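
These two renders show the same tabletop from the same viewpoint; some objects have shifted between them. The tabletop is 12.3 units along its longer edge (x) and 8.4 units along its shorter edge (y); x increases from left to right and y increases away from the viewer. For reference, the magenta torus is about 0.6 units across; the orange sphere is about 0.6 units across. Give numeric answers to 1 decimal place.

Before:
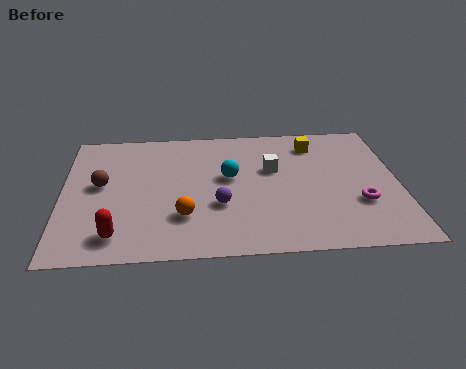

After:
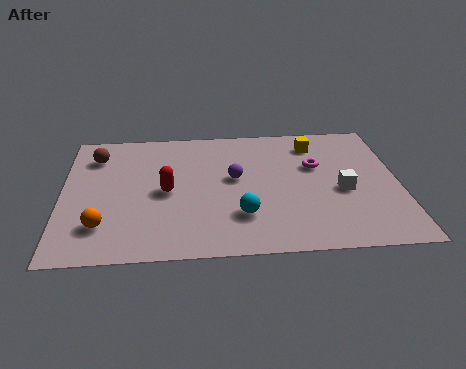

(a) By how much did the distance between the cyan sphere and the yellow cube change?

+1.5

Before: roughly 3.8 units apart; after: 5.3. That's 1.5 units further apart.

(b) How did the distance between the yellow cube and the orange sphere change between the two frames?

+2.6

They were about 6.6 units apart before and 9.2 after — 2.6 units further apart.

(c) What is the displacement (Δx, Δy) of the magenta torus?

(-1.5, 2.5)

From the two frames, the magenta torus sits at roughly (10.8, 2.8) before and (9.3, 5.3) after.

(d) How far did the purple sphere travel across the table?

1.8

The purple sphere was near (5.7, 3.0) before and (6.3, 4.7) after, so it travelled √(0.6² + 1.7²) ≈ 1.8 units.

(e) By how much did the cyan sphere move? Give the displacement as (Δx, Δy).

(0.4, -2.5)

From the two frames, the cyan sphere sits at roughly (6.1, 4.8) before and (6.5, 2.3) after.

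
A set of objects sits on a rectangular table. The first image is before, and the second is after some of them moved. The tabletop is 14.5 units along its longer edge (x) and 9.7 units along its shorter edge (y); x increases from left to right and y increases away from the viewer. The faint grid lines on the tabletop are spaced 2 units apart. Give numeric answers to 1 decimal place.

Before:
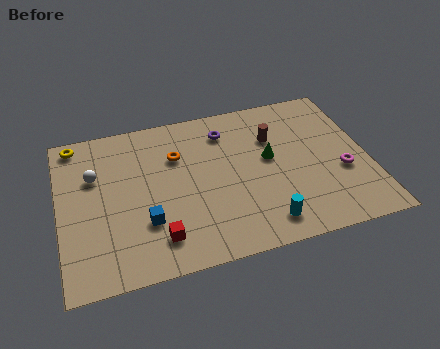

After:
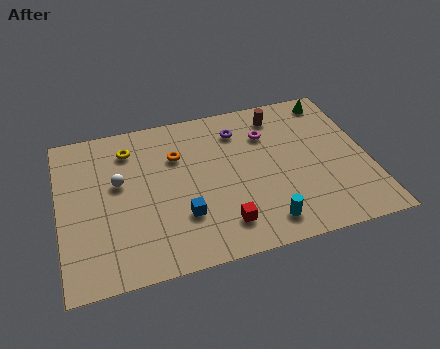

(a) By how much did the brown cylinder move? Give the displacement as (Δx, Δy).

(0.4, 1.4)

The brown cylinder started near (10.2, 6.7) and ended near (10.6, 8.1).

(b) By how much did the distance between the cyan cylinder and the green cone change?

+4.1

They were about 3.9 units apart before and 8.0 after — 4.1 units further apart.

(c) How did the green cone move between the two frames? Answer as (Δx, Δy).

(3.3, 3.1)

From the two frames, the green cone sits at roughly (9.9, 5.4) before and (13.2, 8.5) after.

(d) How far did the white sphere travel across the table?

1.3

The white sphere was near (1.7, 6.4) before and (2.8, 5.7) after, so it travelled √(1.1² + 0.7²) ≈ 1.3 units.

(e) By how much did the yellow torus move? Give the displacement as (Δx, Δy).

(2.5, -1.0)

The yellow torus started near (0.9, 8.7) and ended near (3.4, 7.7).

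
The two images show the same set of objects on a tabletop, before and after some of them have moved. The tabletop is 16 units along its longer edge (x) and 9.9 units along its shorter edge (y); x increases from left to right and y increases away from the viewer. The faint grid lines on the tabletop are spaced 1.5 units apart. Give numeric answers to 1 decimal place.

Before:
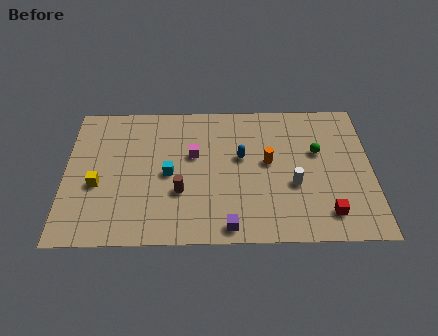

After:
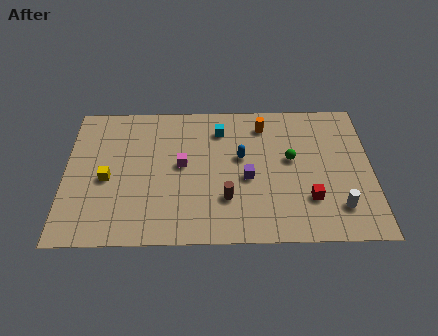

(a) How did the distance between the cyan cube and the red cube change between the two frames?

-1.9

They were about 8.7 units apart before and 6.8 after — 1.9 units closer together.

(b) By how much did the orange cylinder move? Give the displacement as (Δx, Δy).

(-0.2, 2.7)

From the two frames, the orange cylinder sits at roughly (10.6, 5.4) before and (10.4, 8.1) after.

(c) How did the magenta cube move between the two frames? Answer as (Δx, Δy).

(-0.6, -0.7)

The magenta cube started near (6.7, 6.0) and ended near (6.1, 5.3).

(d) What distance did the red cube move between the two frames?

1.3

The red cube was near (13.6, 1.8) before and (12.7, 2.8) after, so it travelled √(0.9² + 1.0²) ≈ 1.3 units.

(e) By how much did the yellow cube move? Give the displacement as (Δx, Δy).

(0.5, 0.4)

The yellow cube was at about (1.7, 4.0) and moved to about (2.2, 4.4).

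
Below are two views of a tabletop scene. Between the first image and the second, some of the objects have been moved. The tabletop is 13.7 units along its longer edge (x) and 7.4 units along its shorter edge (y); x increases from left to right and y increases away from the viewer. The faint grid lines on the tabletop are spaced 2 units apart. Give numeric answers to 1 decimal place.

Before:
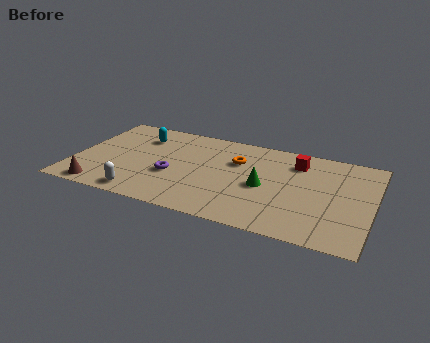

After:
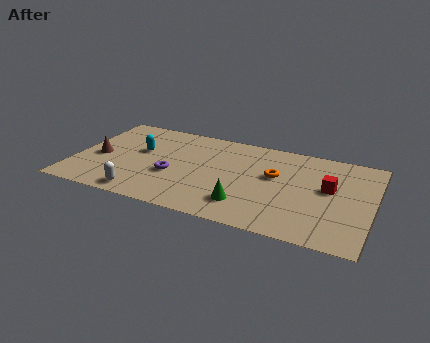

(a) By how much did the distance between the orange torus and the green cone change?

+0.8

The distance was about 2.1 in the first image and 2.9 in the second, so they moved 0.8 units further apart.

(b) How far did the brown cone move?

2.5

From (1.5, 0.8) to (1.1, 3.3), the brown cone covered √(0.4² + 2.5²) ≈ 2.5 units.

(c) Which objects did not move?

the purple torus and the white capsule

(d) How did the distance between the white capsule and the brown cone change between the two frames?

+1.4

Before: roughly 1.9 units apart; after: 3.3. That's 1.4 units further apart.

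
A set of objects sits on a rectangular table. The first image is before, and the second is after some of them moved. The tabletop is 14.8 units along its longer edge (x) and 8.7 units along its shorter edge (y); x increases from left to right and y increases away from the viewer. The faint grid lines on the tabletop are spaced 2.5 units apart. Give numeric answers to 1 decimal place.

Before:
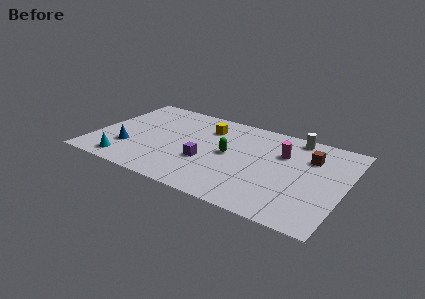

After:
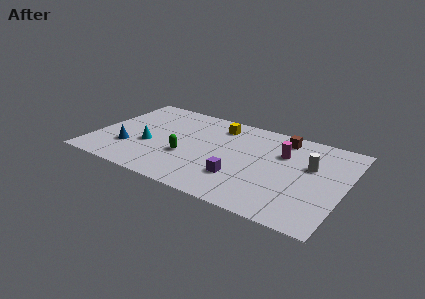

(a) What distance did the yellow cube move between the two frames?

0.8

From (6.4, 6.6) to (7.0, 7.1), the yellow cube covered √(0.6² + 0.5²) ≈ 0.8 units.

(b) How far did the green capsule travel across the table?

2.7

From (8.0, 4.5) to (5.6, 3.2), the green capsule covered √(2.4² + 1.3²) ≈ 2.7 units.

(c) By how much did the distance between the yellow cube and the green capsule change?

+1.5

The distance was about 2.6 in the first image and 4.1 in the second, so they moved 1.5 units further apart.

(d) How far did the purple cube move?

2.2

The purple cube was near (6.8, 3.2) before and (8.9, 2.5) after, so it travelled √(2.1² + 0.7²) ≈ 2.2 units.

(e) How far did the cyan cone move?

2.4

From (2.3, 1.2) to (3.3, 3.4), the cyan cone covered √(1.0² + 2.2²) ≈ 2.4 units.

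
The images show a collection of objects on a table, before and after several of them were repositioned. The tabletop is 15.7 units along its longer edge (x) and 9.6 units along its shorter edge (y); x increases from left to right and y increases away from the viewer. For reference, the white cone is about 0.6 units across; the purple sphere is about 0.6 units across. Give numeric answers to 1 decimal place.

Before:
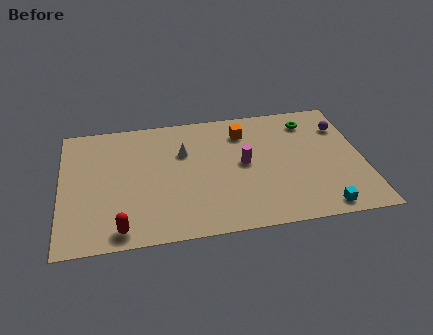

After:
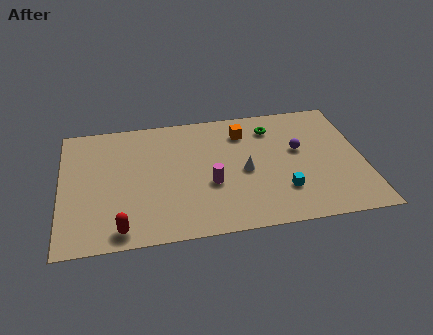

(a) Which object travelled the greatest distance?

the white cone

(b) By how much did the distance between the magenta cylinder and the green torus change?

+0.6

They were about 4.6 units apart before and 5.2 after — 0.6 units further apart.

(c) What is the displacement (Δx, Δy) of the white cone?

(3.1, -2.0)

The white cone started near (6.4, 6.4) and ended near (9.5, 4.4).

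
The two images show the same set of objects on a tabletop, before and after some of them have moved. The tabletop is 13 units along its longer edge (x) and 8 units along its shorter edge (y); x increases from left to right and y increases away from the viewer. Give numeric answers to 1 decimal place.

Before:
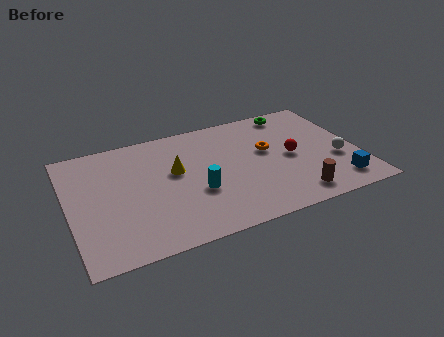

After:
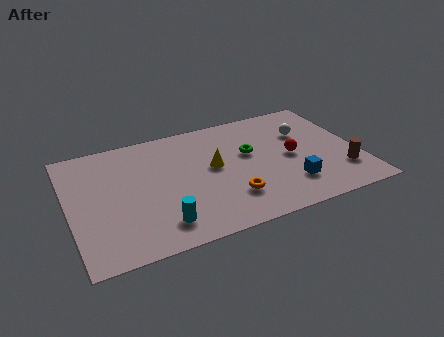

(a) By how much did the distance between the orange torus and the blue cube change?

-1.6

Before: roughly 4.3 units apart; after: 2.7. That's 1.6 units closer together.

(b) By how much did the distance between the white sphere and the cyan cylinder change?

+1.6

The distance was about 6.4 in the first image and 8.0 in the second, so they moved 1.6 units further apart.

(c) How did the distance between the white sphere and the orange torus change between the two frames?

+1.6

They were about 3.4 units apart before and 5.0 after — 1.6 units further apart.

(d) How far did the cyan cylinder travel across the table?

2.3

The cyan cylinder was near (5.6, 3.0) before and (3.8, 1.5) after, so it travelled √(1.8² + 1.5²) ≈ 2.3 units.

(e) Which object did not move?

the red sphere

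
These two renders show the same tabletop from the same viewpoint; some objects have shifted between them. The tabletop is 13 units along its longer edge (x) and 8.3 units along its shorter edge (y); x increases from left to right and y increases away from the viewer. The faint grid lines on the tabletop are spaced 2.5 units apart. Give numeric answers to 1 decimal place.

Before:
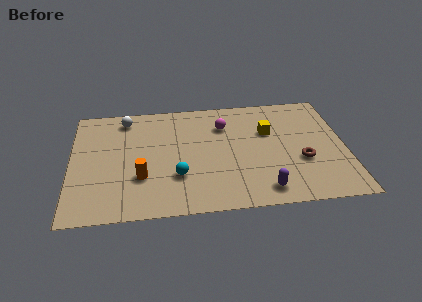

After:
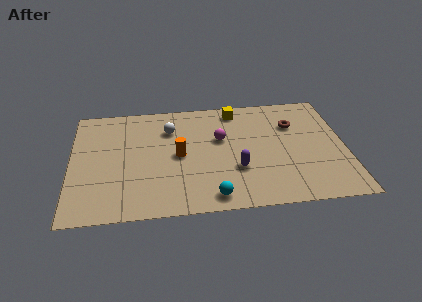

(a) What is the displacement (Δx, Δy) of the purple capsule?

(-1.2, 1.6)

The purple capsule started near (9.0, 1.2) and ended near (7.8, 2.8).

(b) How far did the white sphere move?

2.3

The white sphere was near (2.6, 7.1) before and (4.7, 6.1) after, so it travelled √(2.1² + 1.0²) ≈ 2.3 units.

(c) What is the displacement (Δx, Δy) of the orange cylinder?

(1.8, 1.4)

From the two frames, the orange cylinder sits at roughly (3.3, 2.7) before and (5.1, 4.1) after.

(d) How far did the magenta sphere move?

1.0

The magenta sphere was near (7.3, 6.1) before and (7.1, 5.1) after, so it travelled √(0.2² + 1.0²) ≈ 1.0 units.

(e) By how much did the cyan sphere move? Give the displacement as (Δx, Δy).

(1.6, -1.6)

From the two frames, the cyan sphere sits at roughly (5.0, 2.6) before and (6.6, 1.0) after.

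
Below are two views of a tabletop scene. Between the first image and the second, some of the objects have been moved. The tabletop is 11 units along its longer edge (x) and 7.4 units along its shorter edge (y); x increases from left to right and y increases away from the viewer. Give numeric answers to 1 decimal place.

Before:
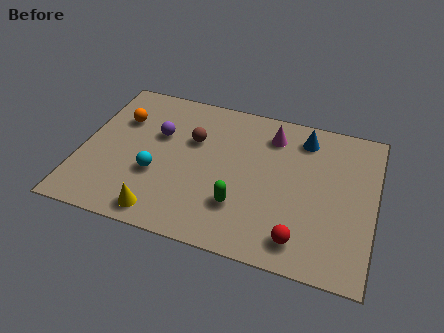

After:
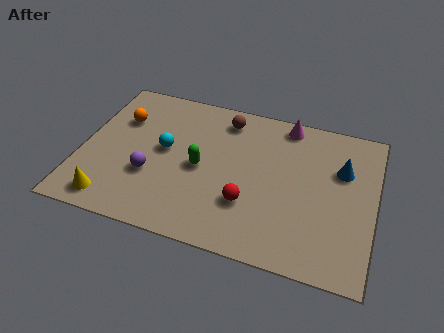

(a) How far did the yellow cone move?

1.9

The yellow cone moved from about (3.3, 0.9) to (1.4, 1.0), a distance of √(1.9² + 0.1²) ≈ 1.9.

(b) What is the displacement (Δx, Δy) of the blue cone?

(1.5, -1.2)

The blue cone was at about (8.2, 6.1) and moved to about (9.7, 4.9).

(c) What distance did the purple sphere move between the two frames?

2.1

From (2.8, 4.7) to (2.7, 2.6), the purple sphere covered √(0.1² + 2.1²) ≈ 2.1 units.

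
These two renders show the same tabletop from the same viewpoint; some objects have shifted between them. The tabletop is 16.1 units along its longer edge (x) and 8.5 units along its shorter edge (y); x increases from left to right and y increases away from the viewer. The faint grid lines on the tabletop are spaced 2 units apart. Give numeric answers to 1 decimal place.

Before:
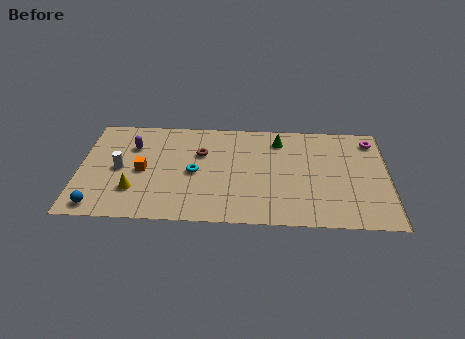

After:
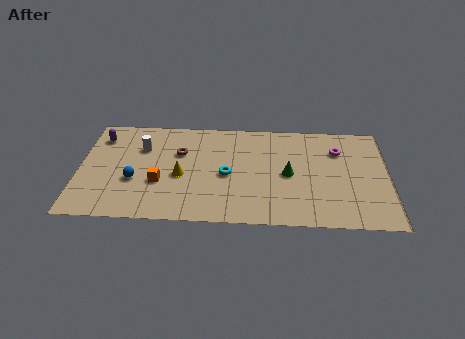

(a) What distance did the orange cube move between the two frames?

1.3

From (3.3, 4.0) to (4.2, 3.1), the orange cube covered √(0.9² + 0.9²) ≈ 1.3 units.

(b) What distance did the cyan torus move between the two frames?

1.7

From (6.0, 4.0) to (7.7, 3.9), the cyan torus covered √(1.7² + 0.1²) ≈ 1.7 units.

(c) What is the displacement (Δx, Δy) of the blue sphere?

(1.8, 2.2)

The blue sphere started near (1.1, 1.0) and ended near (2.9, 3.2).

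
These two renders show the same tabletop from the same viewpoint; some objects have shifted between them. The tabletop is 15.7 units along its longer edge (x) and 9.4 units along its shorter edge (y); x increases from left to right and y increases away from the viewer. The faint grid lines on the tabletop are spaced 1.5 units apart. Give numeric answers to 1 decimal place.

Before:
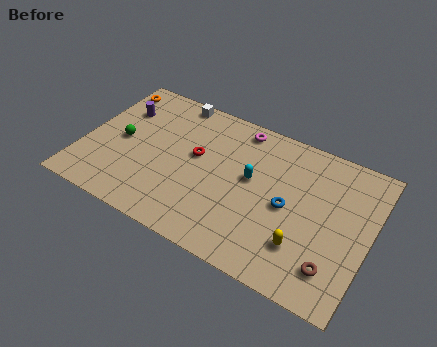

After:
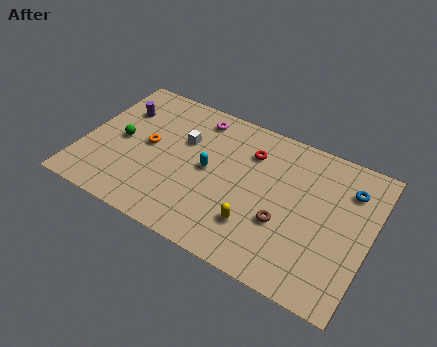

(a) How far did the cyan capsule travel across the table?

2.4

The cyan capsule was near (9.2, 5.3) before and (6.9, 4.8) after, so it travelled √(2.3² + 0.5²) ≈ 2.4 units.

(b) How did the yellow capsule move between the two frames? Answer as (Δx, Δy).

(-2.6, 0.0)

From the two frames, the yellow capsule sits at roughly (12.4, 2.5) before and (9.8, 2.5) after.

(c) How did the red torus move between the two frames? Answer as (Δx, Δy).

(2.8, 1.6)

The red torus was at about (6.1, 5.4) and moved to about (8.9, 7.0).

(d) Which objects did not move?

the green sphere and the purple cylinder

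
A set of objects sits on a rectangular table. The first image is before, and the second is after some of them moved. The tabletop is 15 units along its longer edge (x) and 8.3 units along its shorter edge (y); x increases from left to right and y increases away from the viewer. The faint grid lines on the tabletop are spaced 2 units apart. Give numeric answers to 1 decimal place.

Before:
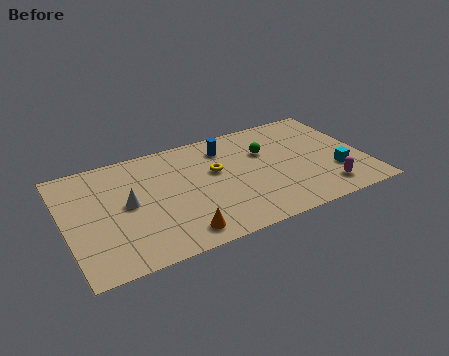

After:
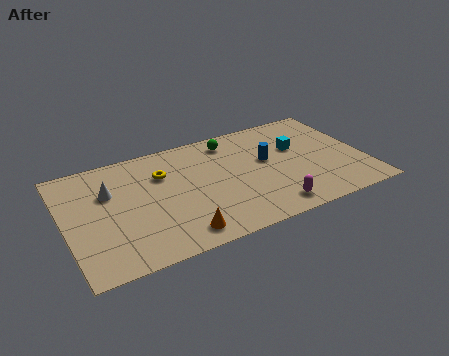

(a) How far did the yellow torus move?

2.7

The yellow torus was near (7.6, 5.0) before and (5.0, 5.8) after, so it travelled √(2.6² + 0.8²) ≈ 2.7 units.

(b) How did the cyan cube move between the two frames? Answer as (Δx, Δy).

(-1.6, 2.6)

The cyan cube started near (13.4, 2.6) and ended near (11.8, 5.2).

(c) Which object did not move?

the orange cone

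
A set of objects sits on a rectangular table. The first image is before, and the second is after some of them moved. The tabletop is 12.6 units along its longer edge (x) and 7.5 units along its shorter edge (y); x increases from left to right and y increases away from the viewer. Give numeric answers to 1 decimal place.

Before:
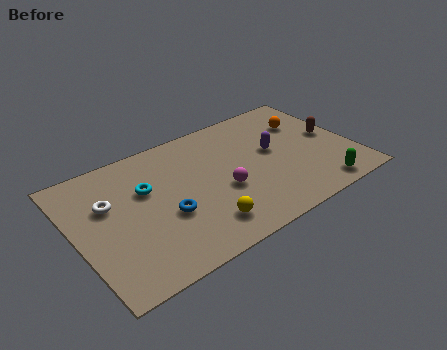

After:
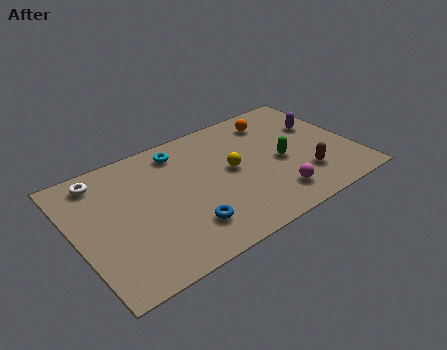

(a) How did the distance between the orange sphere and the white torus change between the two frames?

-1.3

The distance was about 9.3 in the first image and 8.0 in the second, so they moved 1.3 units closer together.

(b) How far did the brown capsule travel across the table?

2.5

The brown capsule moved from about (11.8, 3.9) to (10.1, 2.0), a distance of √(1.7² + 1.9²) ≈ 2.5.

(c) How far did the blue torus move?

1.3

The blue torus was near (3.9, 2.9) before and (4.6, 1.8) after, so it travelled √(0.7² + 1.1²) ≈ 1.3 units.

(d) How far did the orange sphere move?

1.6

The orange sphere was near (10.9, 5.3) before and (9.5, 6.1) after, so it travelled √(1.4² + 0.8²) ≈ 1.6 units.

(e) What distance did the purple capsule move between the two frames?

2.4

The purple capsule moved from about (9.1, 4.2) to (11.4, 4.8), a distance of √(2.3² + 0.6²) ≈ 2.4.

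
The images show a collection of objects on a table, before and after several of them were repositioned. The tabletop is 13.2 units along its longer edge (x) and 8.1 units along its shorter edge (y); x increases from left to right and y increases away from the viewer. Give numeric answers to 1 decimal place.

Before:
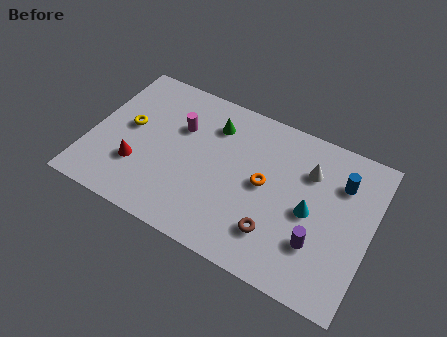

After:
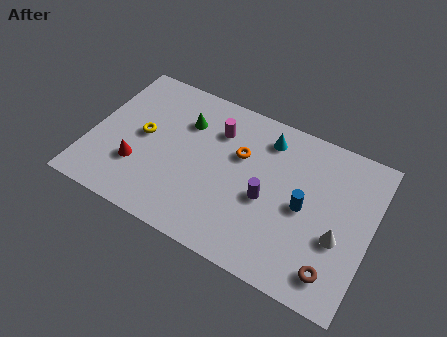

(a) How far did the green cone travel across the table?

1.4

From (5.5, 6.2) to (4.2, 5.8), the green cone covered √(1.3² + 0.4²) ≈ 1.4 units.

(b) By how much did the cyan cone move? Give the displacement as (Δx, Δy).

(-2.4, 2.8)

The cyan cone was at about (10.4, 3.8) and moved to about (8.0, 6.6).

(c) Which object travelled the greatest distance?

the cyan cone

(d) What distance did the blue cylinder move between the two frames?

2.5

The blue cylinder moved from about (11.6, 5.9) to (10.1, 3.9), a distance of √(1.5² + 2.0²) ≈ 2.5.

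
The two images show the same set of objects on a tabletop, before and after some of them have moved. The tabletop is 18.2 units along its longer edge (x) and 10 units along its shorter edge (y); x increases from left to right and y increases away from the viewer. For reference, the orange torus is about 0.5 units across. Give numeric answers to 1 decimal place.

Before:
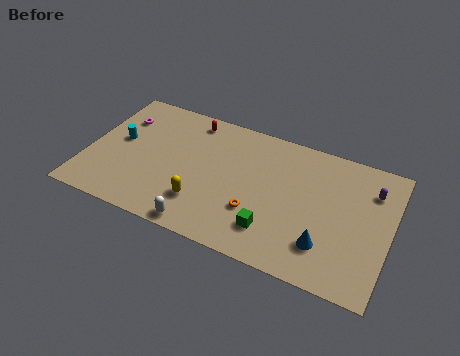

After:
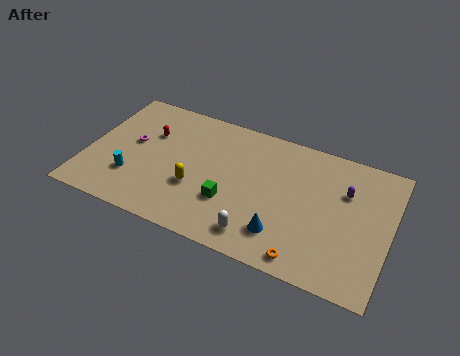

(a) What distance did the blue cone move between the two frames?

2.5

From (14.6, 2.5) to (12.1, 2.3), the blue cone covered √(2.5² + 0.2²) ≈ 2.5 units.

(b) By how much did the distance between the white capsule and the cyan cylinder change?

+0.7

They were about 7.2 units apart before and 7.9 after — 0.7 units further apart.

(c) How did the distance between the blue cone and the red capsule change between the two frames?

-1.1

They were about 10.8 units apart before and 9.7 after — 1.1 units closer together.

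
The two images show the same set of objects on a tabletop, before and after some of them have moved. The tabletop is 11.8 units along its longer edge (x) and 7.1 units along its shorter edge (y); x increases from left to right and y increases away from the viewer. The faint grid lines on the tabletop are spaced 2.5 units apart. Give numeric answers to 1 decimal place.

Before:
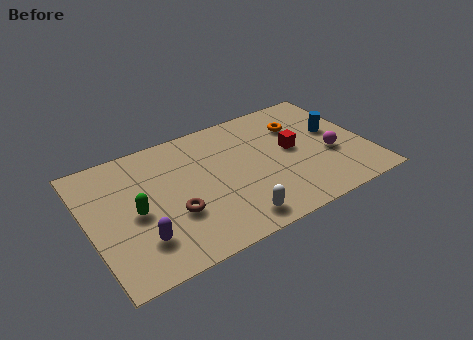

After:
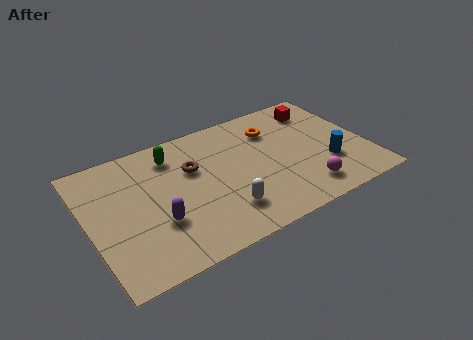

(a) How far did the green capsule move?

3.1

The green capsule moved from about (1.9, 3.3) to (3.8, 5.7), a distance of √(1.9² + 2.4²) ≈ 3.1.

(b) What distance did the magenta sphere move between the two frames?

2.1

From (10.2, 2.8) to (8.8, 1.3), the magenta sphere covered √(1.4² + 1.5²) ≈ 2.1 units.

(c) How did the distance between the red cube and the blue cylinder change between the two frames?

+1.5

The distance was about 1.9 in the first image and 3.4 in the second, so they moved 1.5 units further apart.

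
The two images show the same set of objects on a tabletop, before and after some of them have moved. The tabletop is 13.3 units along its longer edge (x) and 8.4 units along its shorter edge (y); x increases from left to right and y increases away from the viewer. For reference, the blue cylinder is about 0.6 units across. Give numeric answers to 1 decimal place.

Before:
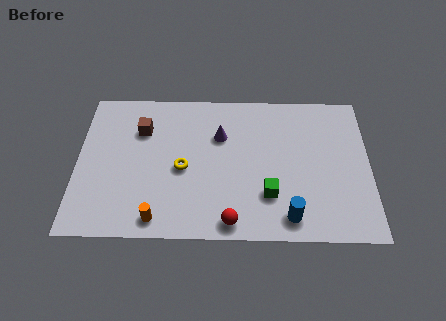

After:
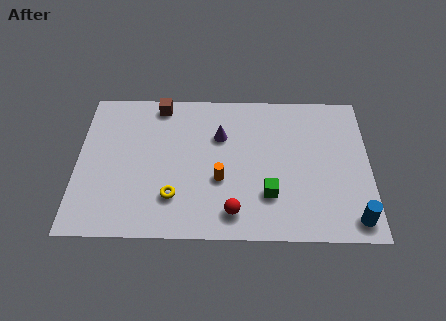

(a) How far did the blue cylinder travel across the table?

2.9

The blue cylinder moved from about (9.6, 1.2) to (12.5, 1.1), a distance of √(2.9² + 0.1²) ≈ 2.9.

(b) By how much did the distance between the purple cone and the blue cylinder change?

+2.1

Before: roughly 5.5 units apart; after: 7.6. That's 2.1 units further apart.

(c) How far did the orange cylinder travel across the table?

3.6

The orange cylinder was near (3.7, 1.0) before and (6.5, 3.2) after, so it travelled √(2.8² + 2.2²) ≈ 3.6 units.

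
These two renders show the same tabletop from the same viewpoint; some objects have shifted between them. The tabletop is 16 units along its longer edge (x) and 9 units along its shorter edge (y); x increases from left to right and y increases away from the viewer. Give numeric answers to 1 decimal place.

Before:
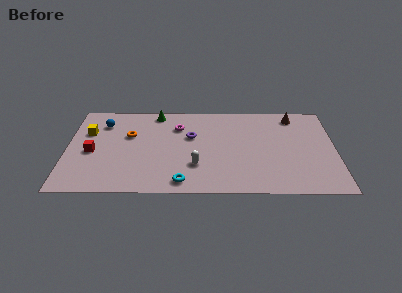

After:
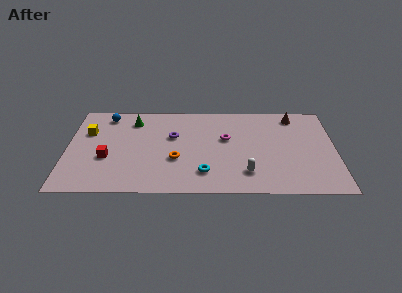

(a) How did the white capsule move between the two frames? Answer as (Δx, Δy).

(3.0, -0.7)

From the two frames, the white capsule sits at roughly (7.7, 2.7) before and (10.7, 2.0) after.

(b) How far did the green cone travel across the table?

1.6

The green cone moved from about (5.3, 8.0) to (3.9, 7.2), a distance of √(1.4² + 0.8²) ≈ 1.6.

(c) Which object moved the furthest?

the orange torus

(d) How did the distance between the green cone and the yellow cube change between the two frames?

-1.6

The distance was about 4.6 in the first image and 3.0 in the second, so they moved 1.6 units closer together.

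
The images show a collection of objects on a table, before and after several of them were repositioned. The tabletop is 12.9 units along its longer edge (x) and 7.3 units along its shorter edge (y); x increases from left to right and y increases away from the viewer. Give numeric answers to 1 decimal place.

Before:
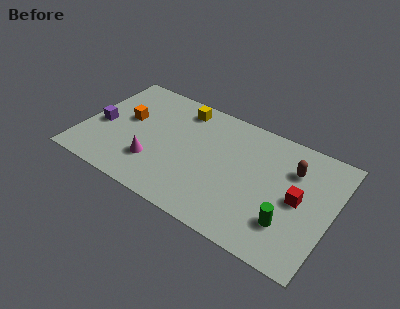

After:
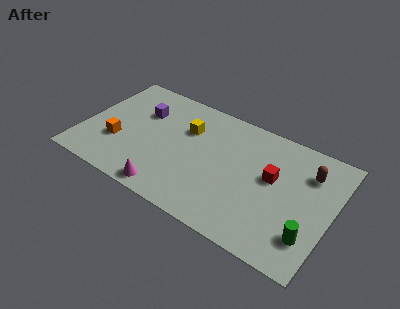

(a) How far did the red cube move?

1.5

The red cube was near (11.2, 3.6) before and (9.8, 4.2) after, so it travelled √(1.4² + 0.6²) ≈ 1.5 units.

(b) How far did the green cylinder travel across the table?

1.1

The green cylinder moved from about (10.9, 2.0) to (12.0, 1.8), a distance of √(1.1² + 0.2²) ≈ 1.1.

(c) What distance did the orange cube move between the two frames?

1.7

From (2.1, 4.2) to (1.9, 2.5), the orange cube covered √(0.2² + 1.7²) ≈ 1.7 units.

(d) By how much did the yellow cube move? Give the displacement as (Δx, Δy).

(0.5, -1.2)

From the two frames, the yellow cube sits at roughly (4.7, 6.2) before and (5.2, 5.0) after.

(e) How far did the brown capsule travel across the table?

0.8

From (10.7, 5.2) to (11.5, 5.4), the brown capsule covered √(0.8² + 0.2²) ≈ 0.8 units.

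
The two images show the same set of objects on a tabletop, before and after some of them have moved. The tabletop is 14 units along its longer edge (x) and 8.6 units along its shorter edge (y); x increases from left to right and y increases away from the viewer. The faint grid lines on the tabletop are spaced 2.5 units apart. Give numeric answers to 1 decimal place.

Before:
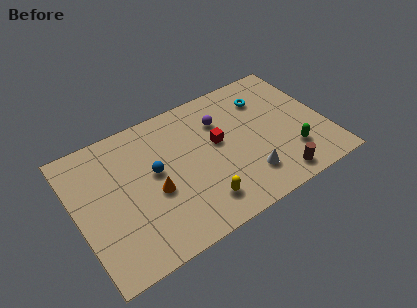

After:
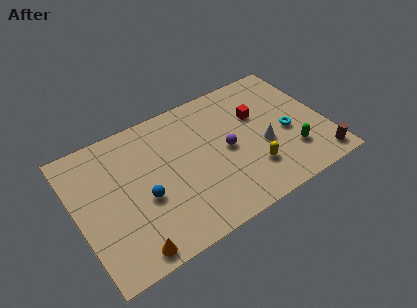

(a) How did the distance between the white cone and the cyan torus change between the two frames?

-3.4

The distance was about 4.8 in the first image and 1.4 in the second, so they moved 3.4 units closer together.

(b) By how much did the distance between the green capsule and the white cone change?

-0.8

They were about 2.6 units apart before and 1.8 after — 0.8 units closer together.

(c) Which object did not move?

the green capsule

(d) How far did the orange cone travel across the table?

3.2

The orange cone was near (4.2, 3.6) before and (2.4, 0.9) after, so it travelled √(1.8² + 2.7²) ≈ 3.2 units.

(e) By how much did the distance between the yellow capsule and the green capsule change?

-3.0

The distance was about 5.3 in the first image and 2.3 in the second, so they moved 3.0 units closer together.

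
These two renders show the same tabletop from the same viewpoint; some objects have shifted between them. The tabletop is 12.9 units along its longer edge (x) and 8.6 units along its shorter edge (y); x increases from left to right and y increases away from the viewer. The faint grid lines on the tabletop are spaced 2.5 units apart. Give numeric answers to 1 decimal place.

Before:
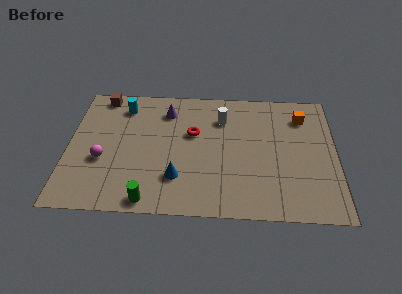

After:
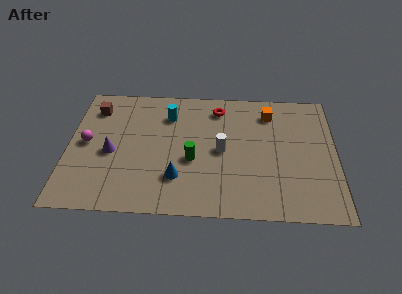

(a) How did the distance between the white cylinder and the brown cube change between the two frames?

+0.7

Before: roughly 6.0 units apart; after: 6.7. That's 0.7 units further apart.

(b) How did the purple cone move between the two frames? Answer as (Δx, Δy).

(-2.6, -3.0)

From the two frames, the purple cone sits at roughly (4.7, 6.8) before and (2.1, 3.8) after.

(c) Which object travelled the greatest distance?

the purple cone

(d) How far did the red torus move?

2.2

The red torus moved from about (6.0, 5.3) to (7.2, 7.1), a distance of √(1.2² + 1.8²) ≈ 2.2.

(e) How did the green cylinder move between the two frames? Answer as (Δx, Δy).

(2.0, 2.7)

The green cylinder was at about (4.0, 0.8) and moved to about (6.0, 3.5).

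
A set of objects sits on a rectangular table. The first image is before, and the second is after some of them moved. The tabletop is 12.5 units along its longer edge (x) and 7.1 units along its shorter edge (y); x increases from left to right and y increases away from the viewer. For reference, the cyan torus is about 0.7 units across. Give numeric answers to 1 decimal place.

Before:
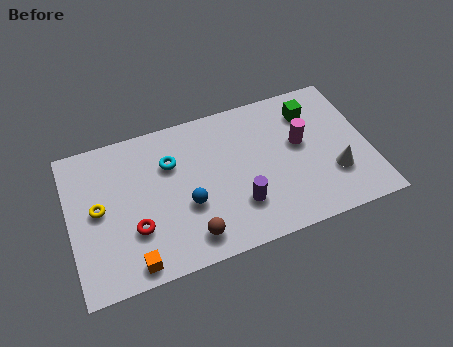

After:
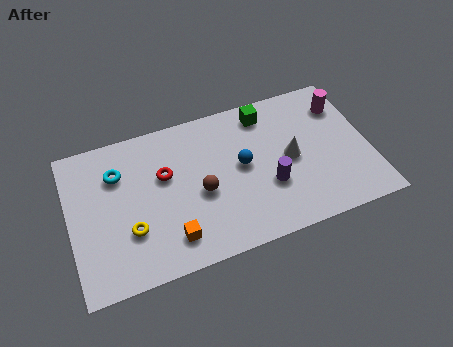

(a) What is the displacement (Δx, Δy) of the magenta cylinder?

(1.9, 1.3)

The magenta cylinder was at about (9.7, 4.1) and moved to about (11.6, 5.4).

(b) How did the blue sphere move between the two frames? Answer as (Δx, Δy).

(2.4, 1.1)

From the two frames, the blue sphere sits at roughly (4.8, 2.7) before and (7.2, 3.8) after.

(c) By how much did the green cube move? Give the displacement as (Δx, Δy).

(-1.9, 0.5)

The green cube started near (10.3, 5.5) and ended near (8.4, 6.0).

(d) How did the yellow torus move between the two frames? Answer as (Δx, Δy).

(1.2, -1.4)

The yellow torus started near (1.2, 3.7) and ended near (2.4, 2.3).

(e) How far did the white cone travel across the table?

2.1

The white cone was near (10.9, 2.2) before and (9.2, 3.5) after, so it travelled √(1.7² + 1.3²) ≈ 2.1 units.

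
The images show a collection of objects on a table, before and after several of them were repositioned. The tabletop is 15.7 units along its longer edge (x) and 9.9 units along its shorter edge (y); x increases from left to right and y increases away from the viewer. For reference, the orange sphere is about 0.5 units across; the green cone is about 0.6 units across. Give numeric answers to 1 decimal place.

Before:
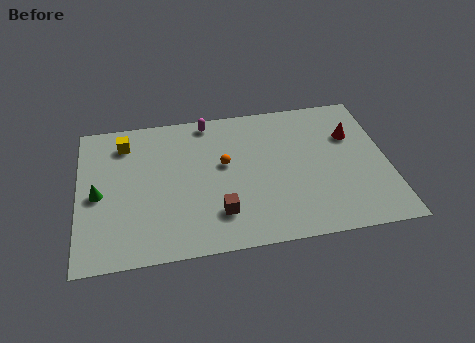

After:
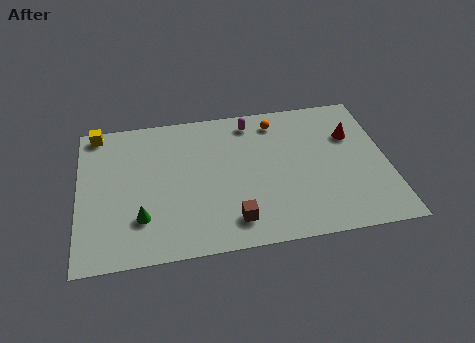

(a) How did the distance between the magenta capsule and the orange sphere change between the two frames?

-2.0

Before: roughly 3.3 units apart; after: 1.3. That's 2.0 units closer together.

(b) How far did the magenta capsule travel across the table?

2.2

From (6.7, 8.9) to (8.9, 8.5), the magenta capsule covered √(2.2² + 0.4²) ≈ 2.2 units.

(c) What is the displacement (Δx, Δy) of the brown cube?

(0.7, -0.6)

The brown cube started near (7.0, 2.4) and ended near (7.7, 1.8).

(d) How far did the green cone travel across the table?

2.8

The green cone moved from about (1.0, 4.6) to (3.1, 2.7), a distance of √(2.1² + 1.9²) ≈ 2.8.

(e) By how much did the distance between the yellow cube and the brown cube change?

+2.6

The distance was about 7.2 in the first image and 9.8 in the second, so they moved 2.6 units further apart.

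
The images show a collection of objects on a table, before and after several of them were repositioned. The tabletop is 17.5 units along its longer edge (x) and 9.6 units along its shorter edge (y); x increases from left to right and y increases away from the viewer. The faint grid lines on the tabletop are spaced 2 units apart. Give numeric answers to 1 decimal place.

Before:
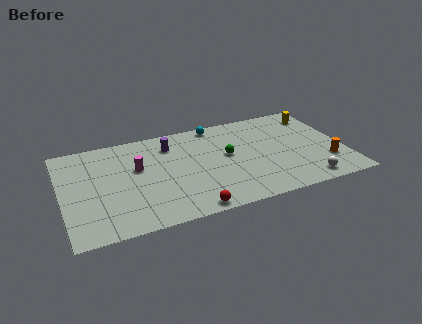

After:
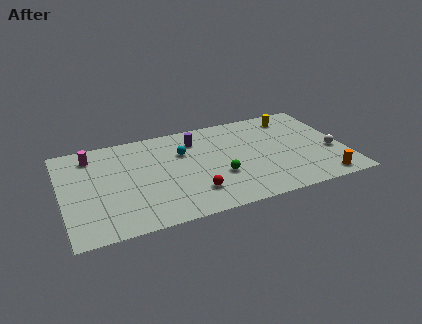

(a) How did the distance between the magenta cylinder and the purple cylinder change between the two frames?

+3.7

Before: roughly 2.8 units apart; after: 6.5. That's 3.7 units further apart.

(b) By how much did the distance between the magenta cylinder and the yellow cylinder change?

+0.9

They were about 11.8 units apart before and 12.7 after — 0.9 units further apart.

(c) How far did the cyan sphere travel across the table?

3.2

The cyan sphere was near (9.9, 8.7) before and (7.6, 6.5) after, so it travelled √(2.3² + 2.2²) ≈ 3.2 units.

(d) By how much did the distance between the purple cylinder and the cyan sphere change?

-1.9

They were about 3.2 units apart before and 1.3 after — 1.9 units closer together.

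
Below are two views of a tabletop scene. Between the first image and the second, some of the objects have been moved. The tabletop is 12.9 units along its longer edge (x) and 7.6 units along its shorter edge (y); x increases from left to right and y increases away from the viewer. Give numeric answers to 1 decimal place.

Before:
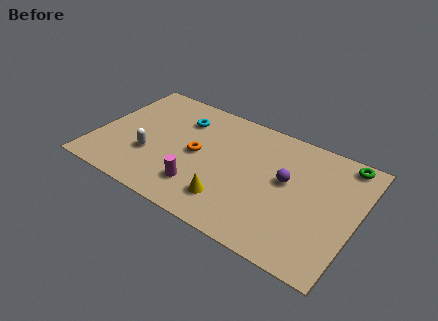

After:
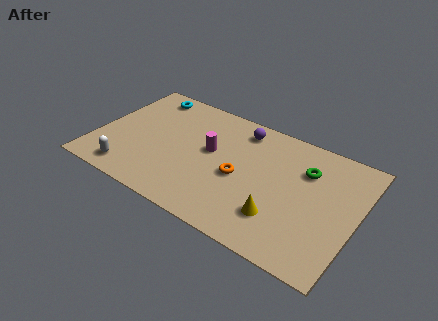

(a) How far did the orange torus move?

2.2

From (5.0, 3.8) to (7.2, 3.4), the orange torus covered √(2.2² + 0.4²) ≈ 2.2 units.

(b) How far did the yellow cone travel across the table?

2.4

From (7.0, 1.7) to (9.4, 2.0), the yellow cone covered √(2.4² + 0.3²) ≈ 2.4 units.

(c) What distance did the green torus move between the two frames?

2.2

From (11.9, 6.8) to (10.2, 5.4), the green torus covered √(1.7² + 1.4²) ≈ 2.2 units.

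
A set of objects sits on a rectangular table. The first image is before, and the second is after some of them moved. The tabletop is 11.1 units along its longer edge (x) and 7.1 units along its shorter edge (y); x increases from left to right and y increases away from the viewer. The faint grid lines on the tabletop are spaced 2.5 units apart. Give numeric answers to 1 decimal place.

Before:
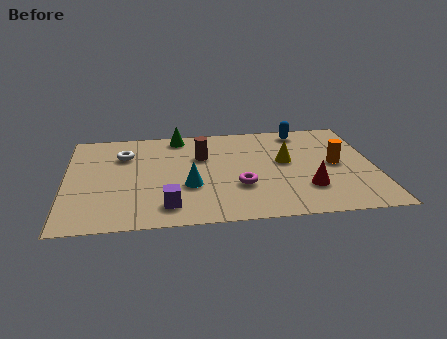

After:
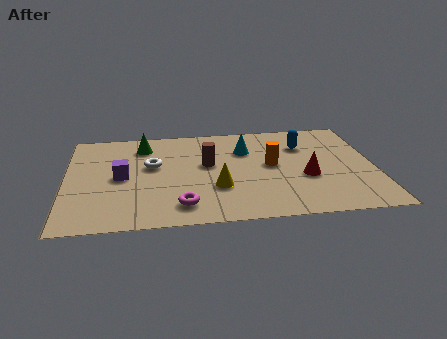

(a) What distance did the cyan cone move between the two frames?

3.2

The cyan cone was near (4.4, 2.6) before and (6.5, 5.0) after, so it travelled √(2.1² + 2.4²) ≈ 3.2 units.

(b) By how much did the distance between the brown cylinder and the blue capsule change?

-0.4

The distance was about 4.0 in the first image and 3.6 in the second, so they moved 0.4 units closer together.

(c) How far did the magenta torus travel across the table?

2.4

From (6.2, 2.4) to (4.1, 1.3), the magenta torus covered √(2.1² + 1.1²) ≈ 2.4 units.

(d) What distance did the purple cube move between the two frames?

2.7

The purple cube moved from about (3.6, 1.3) to (2.0, 3.5), a distance of √(1.6² + 2.2²) ≈ 2.7.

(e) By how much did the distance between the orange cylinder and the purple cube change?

-1.1

They were about 6.5 units apart before and 5.4 after — 1.1 units closer together.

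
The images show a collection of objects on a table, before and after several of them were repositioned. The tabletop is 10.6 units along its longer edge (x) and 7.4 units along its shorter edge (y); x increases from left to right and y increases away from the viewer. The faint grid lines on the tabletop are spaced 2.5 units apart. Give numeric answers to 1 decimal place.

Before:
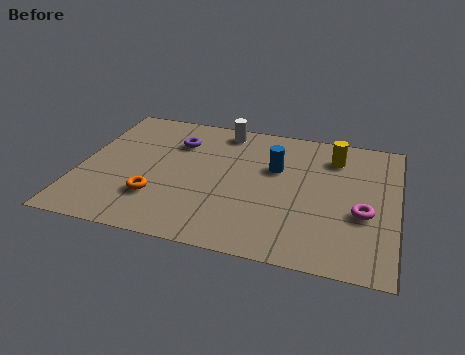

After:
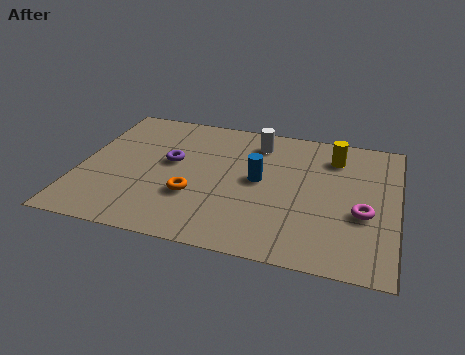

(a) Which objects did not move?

the magenta torus and the yellow cylinder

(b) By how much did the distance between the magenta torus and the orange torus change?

-1.2

Before: roughly 6.8 units apart; after: 5.6. That's 1.2 units closer together.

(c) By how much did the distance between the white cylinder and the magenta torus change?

-1.3

The distance was about 6.1 in the first image and 4.8 in the second, so they moved 1.3 units closer together.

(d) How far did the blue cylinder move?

0.9

From (6.5, 4.7) to (6.0, 3.9), the blue cylinder covered √(0.5² + 0.8²) ≈ 0.9 units.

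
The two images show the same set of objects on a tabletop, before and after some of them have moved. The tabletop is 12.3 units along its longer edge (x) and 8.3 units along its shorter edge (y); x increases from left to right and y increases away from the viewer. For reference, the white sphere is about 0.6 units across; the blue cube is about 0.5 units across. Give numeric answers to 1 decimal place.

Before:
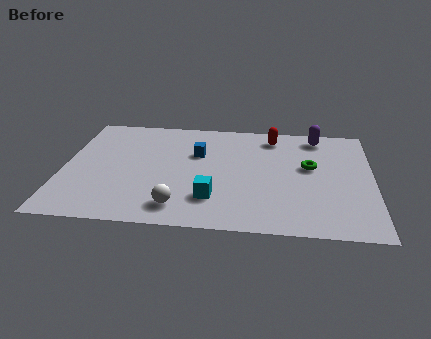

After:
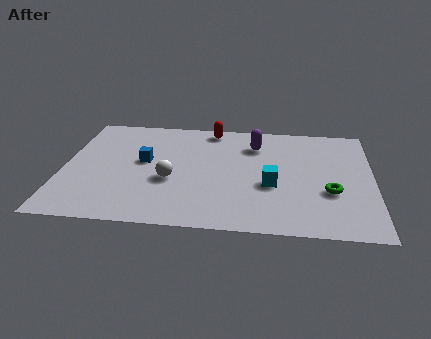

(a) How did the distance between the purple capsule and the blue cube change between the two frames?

-0.4

They were about 5.1 units apart before and 4.7 after — 0.4 units closer together.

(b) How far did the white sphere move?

1.9

The white sphere was near (4.7, 1.4) before and (4.3, 3.3) after, so it travelled √(0.4² + 1.9²) ≈ 1.9 units.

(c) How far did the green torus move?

2.0

The green torus moved from about (9.8, 4.8) to (10.6, 3.0), a distance of √(0.8² + 1.8²) ≈ 2.0.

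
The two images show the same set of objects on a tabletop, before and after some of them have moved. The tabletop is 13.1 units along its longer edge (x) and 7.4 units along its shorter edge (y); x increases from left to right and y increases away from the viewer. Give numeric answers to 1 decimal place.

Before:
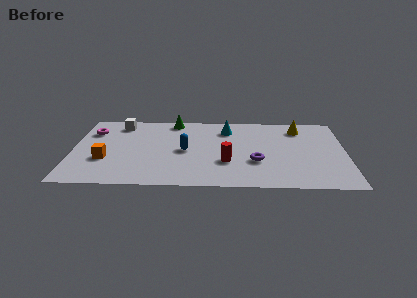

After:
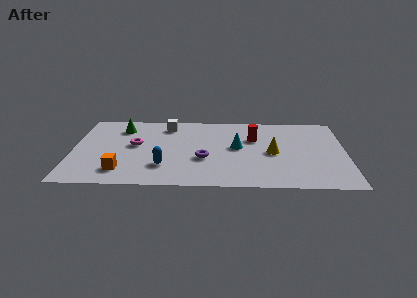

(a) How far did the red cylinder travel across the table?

2.7

From (7.4, 2.5) to (8.7, 4.9), the red cylinder covered √(1.3² + 2.4²) ≈ 2.7 units.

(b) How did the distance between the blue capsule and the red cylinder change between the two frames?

+2.9

They were about 2.3 units apart before and 5.2 after — 2.9 units further apart.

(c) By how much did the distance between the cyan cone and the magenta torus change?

-1.6

Before: roughly 6.5 units apart; after: 4.9. That's 1.6 units closer together.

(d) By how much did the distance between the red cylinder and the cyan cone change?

-2.1

Before: roughly 3.3 units apart; after: 1.2. That's 2.1 units closer together.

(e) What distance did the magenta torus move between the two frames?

2.5

The magenta torus moved from about (0.9, 5.4) to (3.0, 4.1), a distance of √(2.1² + 1.3²) ≈ 2.5.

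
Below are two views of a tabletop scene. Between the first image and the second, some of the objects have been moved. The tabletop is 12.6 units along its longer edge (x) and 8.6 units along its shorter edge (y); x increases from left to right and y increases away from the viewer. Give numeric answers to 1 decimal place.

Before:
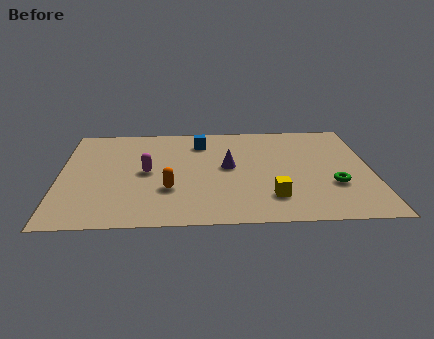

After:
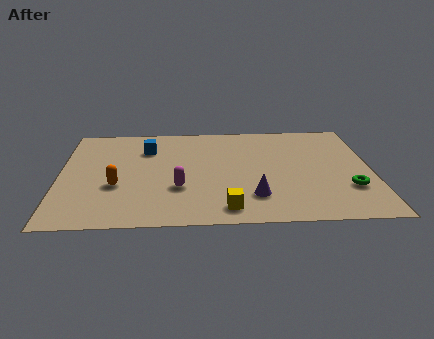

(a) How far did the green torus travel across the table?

0.7

From (11.0, 2.9) to (11.6, 2.6), the green torus covered √(0.6² + 0.3²) ≈ 0.7 units.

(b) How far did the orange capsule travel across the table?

2.1

From (4.4, 2.8) to (2.3, 3.2), the orange capsule covered √(2.1² + 0.4²) ≈ 2.1 units.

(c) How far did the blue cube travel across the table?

2.3

The blue cube moved from about (5.7, 6.8) to (3.5, 6.3), a distance of √(2.2² + 0.5²) ≈ 2.3.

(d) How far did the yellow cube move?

2.0

The yellow cube was near (8.5, 2.0) before and (6.7, 1.2) after, so it travelled √(1.8² + 0.8²) ≈ 2.0 units.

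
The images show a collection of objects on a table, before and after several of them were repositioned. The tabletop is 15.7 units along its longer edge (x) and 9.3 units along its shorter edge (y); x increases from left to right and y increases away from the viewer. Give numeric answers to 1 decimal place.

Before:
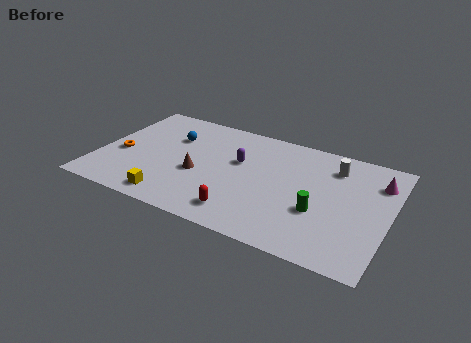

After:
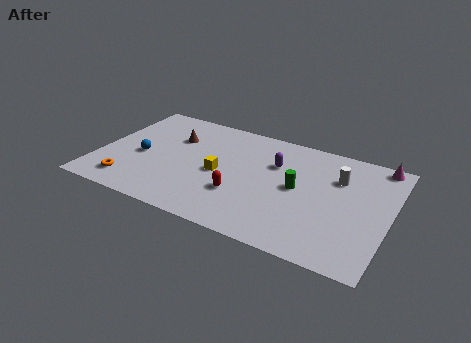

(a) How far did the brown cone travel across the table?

3.1

The brown cone moved from about (5.5, 3.8) to (3.8, 6.4), a distance of √(1.7² + 2.6²) ≈ 3.1.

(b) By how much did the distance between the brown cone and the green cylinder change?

+0.6

The distance was about 6.6 in the first image and 7.2 in the second, so they moved 0.6 units further apart.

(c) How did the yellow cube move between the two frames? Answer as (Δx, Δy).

(2.2, 3.1)

From the two frames, the yellow cube sits at roughly (4.4, 1.2) before and (6.6, 4.3) after.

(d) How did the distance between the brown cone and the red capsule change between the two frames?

+1.8

They were about 3.5 units apart before and 5.3 after — 1.8 units further apart.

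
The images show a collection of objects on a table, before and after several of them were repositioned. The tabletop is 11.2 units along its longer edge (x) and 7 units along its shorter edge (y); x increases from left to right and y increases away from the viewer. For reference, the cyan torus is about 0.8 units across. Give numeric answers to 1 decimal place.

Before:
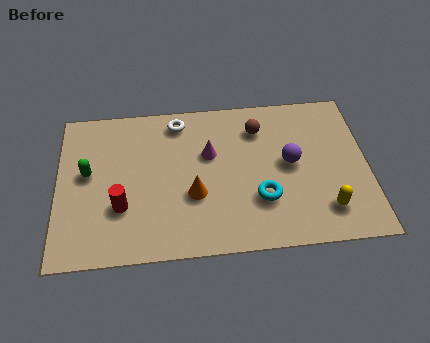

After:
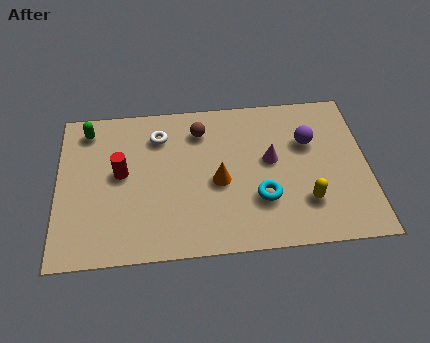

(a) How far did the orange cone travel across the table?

1.0

The orange cone moved from about (4.9, 2.6) to (5.8, 3.1), a distance of √(0.9² + 0.5²) ≈ 1.0.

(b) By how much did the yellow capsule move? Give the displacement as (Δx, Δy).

(-0.7, 0.4)

From the two frames, the yellow capsule sits at roughly (9.6, 1.5) before and (8.9, 1.9) after.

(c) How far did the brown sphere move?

2.1

The brown sphere was near (7.3, 5.4) before and (5.2, 5.5) after, so it travelled √(2.1² + 0.1²) ≈ 2.1 units.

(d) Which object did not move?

the cyan torus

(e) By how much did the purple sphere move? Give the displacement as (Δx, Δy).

(0.7, 0.9)

From the two frames, the purple sphere sits at roughly (8.4, 3.7) before and (9.1, 4.6) after.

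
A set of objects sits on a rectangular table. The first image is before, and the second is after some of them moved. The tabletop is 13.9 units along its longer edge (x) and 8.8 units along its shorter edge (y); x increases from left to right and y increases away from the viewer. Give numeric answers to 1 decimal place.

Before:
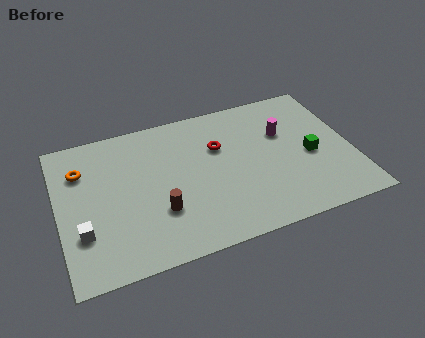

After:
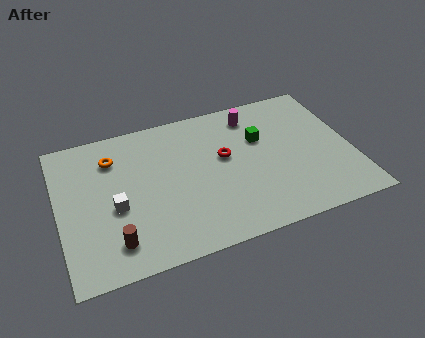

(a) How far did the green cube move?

2.8

From (11.9, 3.9) to (9.7, 5.7), the green cube covered √(2.2² + 1.8²) ≈ 2.8 units.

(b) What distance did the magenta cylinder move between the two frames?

2.1

The magenta cylinder was near (10.8, 5.7) before and (9.5, 7.3) after, so it travelled √(1.3² + 1.6²) ≈ 2.1 units.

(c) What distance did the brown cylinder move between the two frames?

2.5

The brown cylinder was near (4.6, 2.8) before and (2.4, 1.7) after, so it travelled √(2.2² + 1.1²) ≈ 2.5 units.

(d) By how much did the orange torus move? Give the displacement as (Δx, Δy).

(1.5, 0.3)

From the two frames, the orange torus sits at roughly (1.2, 6.4) before and (2.7, 6.7) after.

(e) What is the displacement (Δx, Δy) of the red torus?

(0.2, -0.7)

The red torus was at about (7.7, 5.8) and moved to about (7.9, 5.1).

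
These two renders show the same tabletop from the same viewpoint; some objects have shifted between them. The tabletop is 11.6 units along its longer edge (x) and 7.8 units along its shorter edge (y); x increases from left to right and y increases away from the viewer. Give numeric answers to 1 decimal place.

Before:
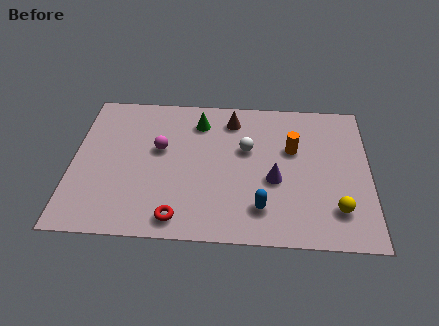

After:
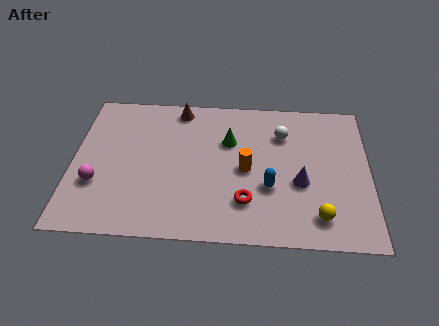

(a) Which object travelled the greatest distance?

the magenta sphere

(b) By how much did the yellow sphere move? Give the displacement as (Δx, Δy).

(-0.7, -0.4)

The yellow sphere started near (10.3, 1.8) and ended near (9.6, 1.4).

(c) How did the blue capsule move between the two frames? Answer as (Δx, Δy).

(0.3, 1.1)

The blue capsule started near (7.4, 1.7) and ended near (7.7, 2.8).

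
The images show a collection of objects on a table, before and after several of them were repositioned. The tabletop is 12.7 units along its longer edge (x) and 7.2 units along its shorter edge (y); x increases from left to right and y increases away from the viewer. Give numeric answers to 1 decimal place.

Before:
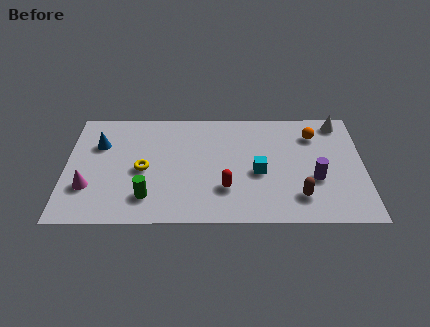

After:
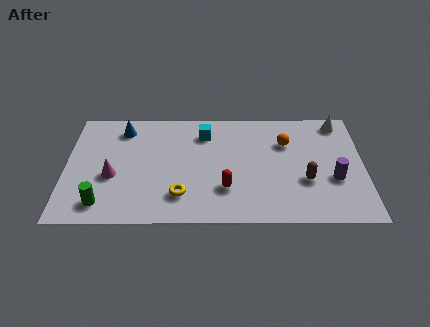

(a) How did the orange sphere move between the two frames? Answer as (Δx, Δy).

(-1.2, -0.5)

From the two frames, the orange sphere sits at roughly (10.6, 5.5) before and (9.4, 5.0) after.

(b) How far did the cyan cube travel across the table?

3.4

The cyan cube was near (8.2, 3.1) before and (5.9, 5.6) after, so it travelled √(2.3² + 2.5²) ≈ 3.4 units.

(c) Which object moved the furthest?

the cyan cube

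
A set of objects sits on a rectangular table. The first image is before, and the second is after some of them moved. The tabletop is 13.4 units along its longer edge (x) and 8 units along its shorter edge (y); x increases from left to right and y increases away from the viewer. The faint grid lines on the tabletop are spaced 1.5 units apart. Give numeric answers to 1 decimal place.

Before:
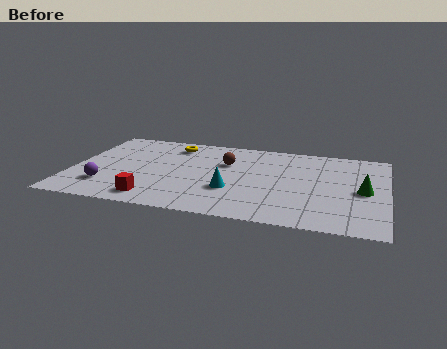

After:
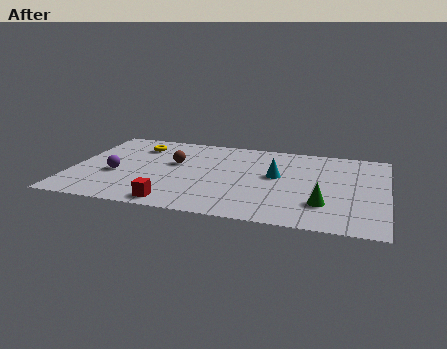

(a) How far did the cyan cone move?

2.5

From (6.9, 2.7) to (8.7, 4.5), the cyan cone covered √(1.8² + 1.8²) ≈ 2.5 units.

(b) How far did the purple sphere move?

1.2

From (1.6, 2.0) to (1.9, 3.2), the purple sphere covered √(0.3² + 1.2²) ≈ 1.2 units.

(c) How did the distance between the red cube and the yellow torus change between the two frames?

+0.3

Before: roughly 5.4 units apart; after: 5.7. That's 0.3 units further apart.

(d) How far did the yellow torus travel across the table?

1.6

The yellow torus was near (4.1, 6.6) before and (2.6, 6.2) after, so it travelled √(1.5² + 0.4²) ≈ 1.6 units.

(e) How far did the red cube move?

0.9

The red cube was near (3.7, 1.2) before and (4.6, 0.9) after, so it travelled √(0.9² + 0.3²) ≈ 0.9 units.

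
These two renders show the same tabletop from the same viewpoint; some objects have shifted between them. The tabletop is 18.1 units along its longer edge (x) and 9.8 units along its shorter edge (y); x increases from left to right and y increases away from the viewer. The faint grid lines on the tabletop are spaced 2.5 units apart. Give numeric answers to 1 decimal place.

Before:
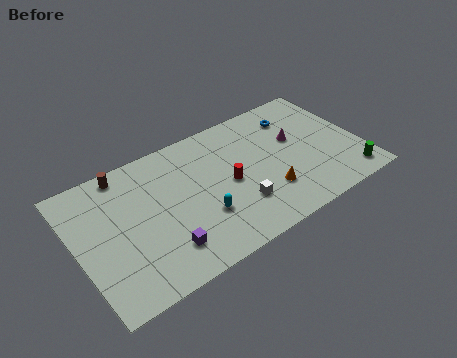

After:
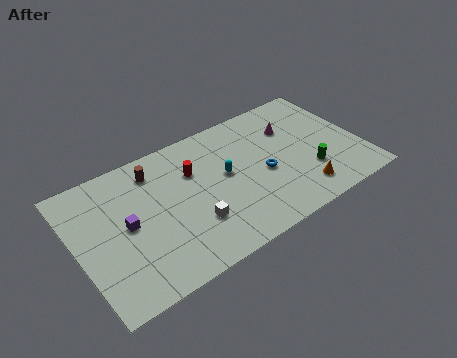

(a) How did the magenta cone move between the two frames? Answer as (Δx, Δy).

(-0.1, 1.0)

From the two frames, the magenta cone sits at roughly (14.2, 5.9) before and (14.1, 6.9) after.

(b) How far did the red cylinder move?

2.8

The red cylinder was near (9.6, 4.7) before and (7.6, 6.7) after, so it travelled √(2.0² + 2.0²) ≈ 2.8 units.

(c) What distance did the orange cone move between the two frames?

2.2

The orange cone moved from about (11.8, 2.8) to (13.8, 1.8), a distance of √(2.0² + 1.0²) ≈ 2.2.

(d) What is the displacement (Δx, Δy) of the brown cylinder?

(1.8, -0.8)

The brown cylinder started near (3.5, 8.8) and ended near (5.3, 8.0).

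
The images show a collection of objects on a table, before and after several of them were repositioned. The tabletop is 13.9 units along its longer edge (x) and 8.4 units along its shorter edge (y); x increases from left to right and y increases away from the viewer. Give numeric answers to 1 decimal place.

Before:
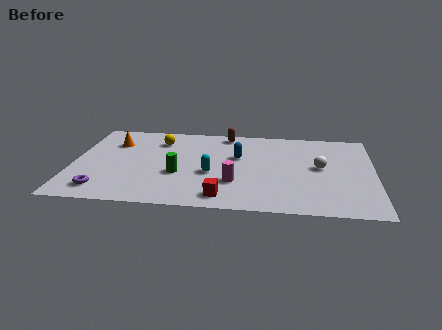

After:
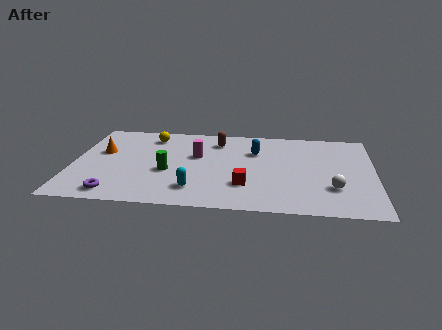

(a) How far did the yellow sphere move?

0.6

The yellow sphere moved from about (3.9, 6.5) to (3.5, 6.9), a distance of √(0.4² + 0.4²) ≈ 0.6.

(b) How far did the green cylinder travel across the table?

0.5

From (4.9, 3.2) to (4.4, 3.4), the green cylinder covered √(0.5² + 0.2²) ≈ 0.5 units.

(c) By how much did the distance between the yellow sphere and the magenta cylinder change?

-2.5

They were about 5.3 units apart before and 2.8 after — 2.5 units closer together.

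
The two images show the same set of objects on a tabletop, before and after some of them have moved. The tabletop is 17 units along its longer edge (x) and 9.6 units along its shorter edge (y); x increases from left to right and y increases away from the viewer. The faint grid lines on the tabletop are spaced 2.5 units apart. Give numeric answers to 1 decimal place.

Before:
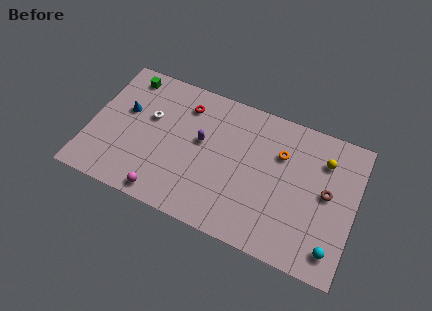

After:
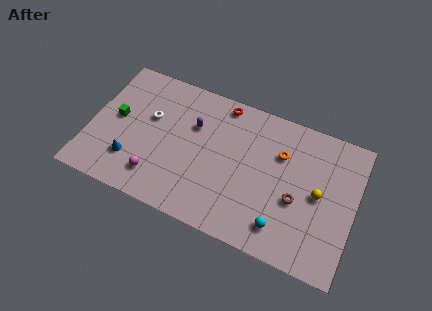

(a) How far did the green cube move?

3.2

From (1.9, 8.3) to (1.6, 5.1), the green cube covered √(0.3² + 3.2²) ≈ 3.2 units.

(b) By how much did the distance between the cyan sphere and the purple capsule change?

-1.9

They were about 9.6 units apart before and 7.7 after — 1.9 units closer together.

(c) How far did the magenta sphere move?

1.2

From (5.2, 1.0) to (4.6, 2.0), the magenta sphere covered √(0.6² + 1.0²) ≈ 1.2 units.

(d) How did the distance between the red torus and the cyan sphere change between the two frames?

-3.5

They were about 11.7 units apart before and 8.2 after — 3.5 units closer together.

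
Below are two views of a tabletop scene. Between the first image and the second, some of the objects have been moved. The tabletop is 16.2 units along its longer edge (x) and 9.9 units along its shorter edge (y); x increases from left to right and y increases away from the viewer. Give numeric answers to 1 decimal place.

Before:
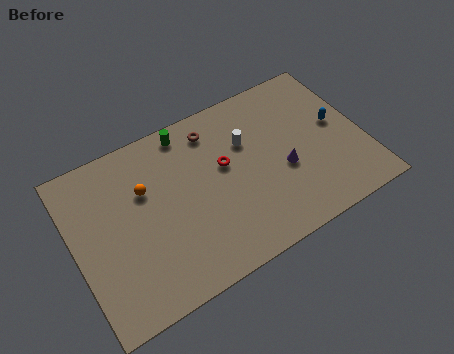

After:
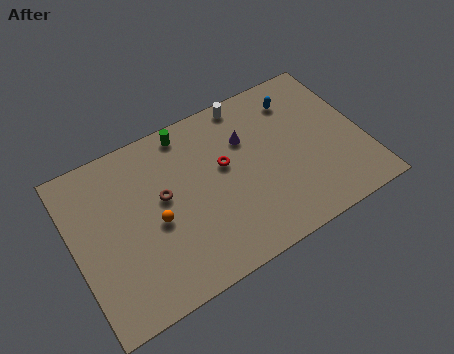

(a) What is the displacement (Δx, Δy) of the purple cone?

(-1.7, 2.8)

The purple cone was at about (11.6, 4.0) and moved to about (9.9, 6.8).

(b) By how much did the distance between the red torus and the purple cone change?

-1.9

They were about 3.6 units apart before and 1.7 after — 1.9 units closer together.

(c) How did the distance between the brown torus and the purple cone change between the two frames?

-0.4

The distance was about 5.4 in the first image and 5.0 in the second, so they moved 0.4 units closer together.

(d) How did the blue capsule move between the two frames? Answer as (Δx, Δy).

(-1.9, 2.5)

The blue capsule was at about (14.9, 5.4) and moved to about (13.0, 7.9).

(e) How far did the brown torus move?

4.1

The brown torus was near (8.2, 8.2) before and (5.0, 5.6) after, so it travelled √(3.2² + 2.6²) ≈ 4.1 units.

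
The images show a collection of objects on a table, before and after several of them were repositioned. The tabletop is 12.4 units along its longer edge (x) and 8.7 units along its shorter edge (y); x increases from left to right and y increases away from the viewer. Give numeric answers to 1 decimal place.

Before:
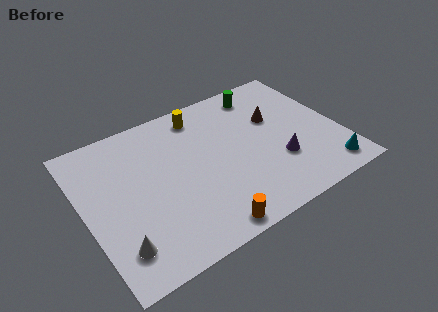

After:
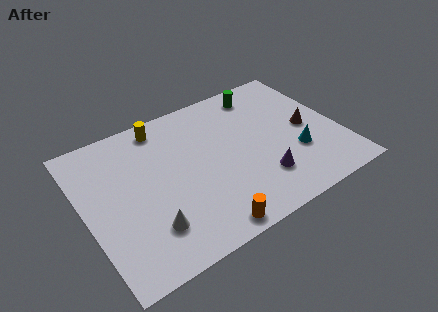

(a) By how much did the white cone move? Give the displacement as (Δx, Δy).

(1.5, 0.3)

The white cone was at about (1.2, 1.8) and moved to about (2.7, 2.1).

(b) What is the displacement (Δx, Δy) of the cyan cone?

(-1.2, 1.7)

The cyan cone was at about (11.3, 1.2) and moved to about (10.1, 2.9).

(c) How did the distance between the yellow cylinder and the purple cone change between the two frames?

+1.2

The distance was about 5.5 in the first image and 6.7 in the second, so they moved 1.2 units further apart.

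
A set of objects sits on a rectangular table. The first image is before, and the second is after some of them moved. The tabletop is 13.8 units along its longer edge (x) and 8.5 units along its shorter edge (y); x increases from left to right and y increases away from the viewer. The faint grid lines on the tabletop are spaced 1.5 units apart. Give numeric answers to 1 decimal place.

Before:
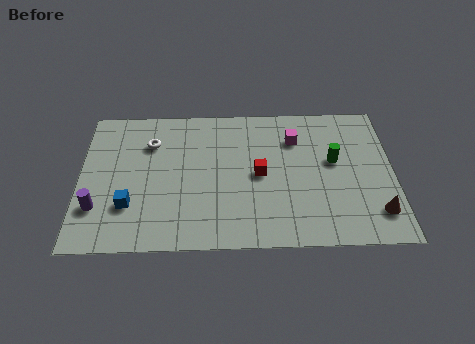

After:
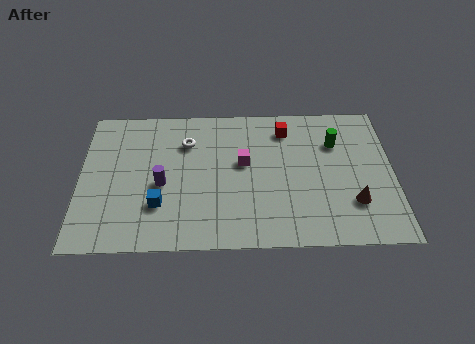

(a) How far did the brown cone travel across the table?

1.2

The brown cone moved from about (13.0, 1.8) to (12.0, 2.4), a distance of √(1.0² + 0.6²) ≈ 1.2.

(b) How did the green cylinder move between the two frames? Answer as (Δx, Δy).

(0.1, 1.1)

The green cylinder was at about (11.2, 4.9) and moved to about (11.3, 6.0).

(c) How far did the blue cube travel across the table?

1.3

The blue cube moved from about (2.2, 2.5) to (3.5, 2.5), a distance of √(1.3² + 0.0²) ≈ 1.3.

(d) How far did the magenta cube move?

2.7

From (9.5, 6.3) to (7.2, 4.9), the magenta cube covered √(2.3² + 1.4²) ≈ 2.7 units.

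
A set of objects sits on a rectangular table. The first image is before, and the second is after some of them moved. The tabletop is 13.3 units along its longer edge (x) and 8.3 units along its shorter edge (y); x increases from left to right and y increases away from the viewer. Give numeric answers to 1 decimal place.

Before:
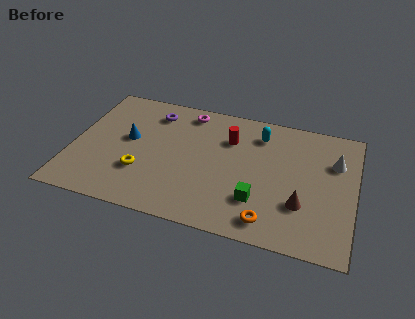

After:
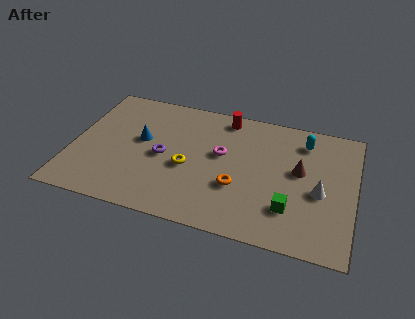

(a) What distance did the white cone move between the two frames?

2.2

The white cone moved from about (12.3, 5.7) to (11.7, 3.6), a distance of √(0.6² + 2.1²) ≈ 2.2.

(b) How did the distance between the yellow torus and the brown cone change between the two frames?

-2.2

The distance was about 7.5 in the first image and 5.3 in the second, so they moved 2.2 units closer together.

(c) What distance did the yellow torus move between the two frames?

2.3

From (3.4, 2.6) to (5.5, 3.5), the yellow torus covered √(2.1² + 0.9²) ≈ 2.3 units.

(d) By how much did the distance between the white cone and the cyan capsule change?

-0.5

The distance was about 3.7 in the first image and 3.2 in the second, so they moved 0.5 units closer together.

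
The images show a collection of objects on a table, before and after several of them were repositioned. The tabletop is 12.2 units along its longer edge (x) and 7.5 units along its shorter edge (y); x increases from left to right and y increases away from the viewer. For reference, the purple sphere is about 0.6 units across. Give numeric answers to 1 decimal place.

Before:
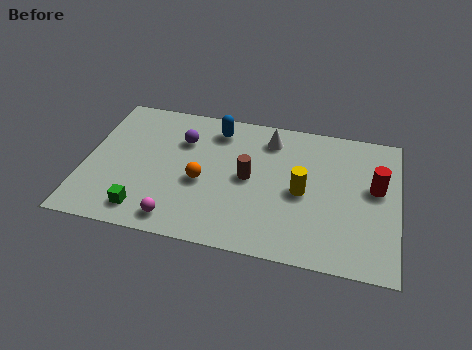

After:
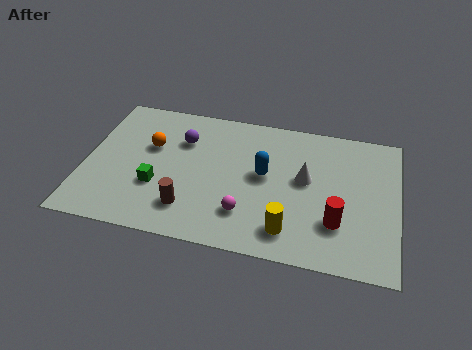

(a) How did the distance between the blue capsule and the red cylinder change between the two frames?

-3.1

Before: roughly 6.6 units apart; after: 3.5. That's 3.1 units closer together.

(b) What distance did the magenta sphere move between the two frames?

2.8

From (3.8, 1.0) to (6.4, 1.9), the magenta sphere covered √(2.6² + 0.9²) ≈ 2.8 units.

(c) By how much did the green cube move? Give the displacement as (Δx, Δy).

(0.4, 1.4)

From the two frames, the green cube sits at roughly (2.5, 1.2) before and (2.9, 2.6) after.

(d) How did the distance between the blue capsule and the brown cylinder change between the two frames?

+0.9

They were about 2.8 units apart before and 3.7 after — 0.9 units further apart.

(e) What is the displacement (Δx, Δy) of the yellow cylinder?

(-0.4, -2.1)

The yellow cylinder was at about (8.5, 3.5) and moved to about (8.1, 1.4).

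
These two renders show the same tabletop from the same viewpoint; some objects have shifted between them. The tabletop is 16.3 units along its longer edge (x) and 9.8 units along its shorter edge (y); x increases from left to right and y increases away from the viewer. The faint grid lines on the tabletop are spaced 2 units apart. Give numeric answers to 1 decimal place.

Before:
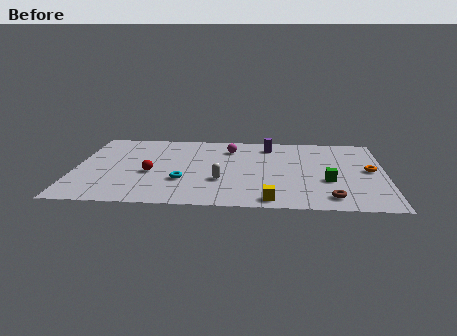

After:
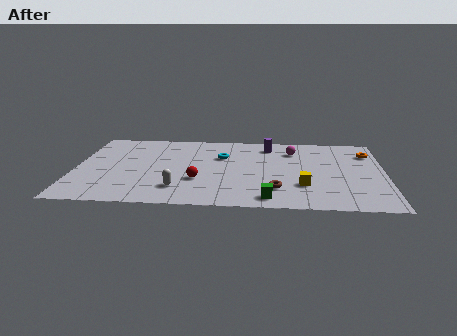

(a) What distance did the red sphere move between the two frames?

2.6

From (4.0, 4.1) to (6.5, 3.3), the red sphere covered √(2.5² + 0.8²) ≈ 2.6 units.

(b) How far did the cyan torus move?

3.9

The cyan torus was near (5.7, 3.2) before and (7.7, 6.5) after, so it travelled √(2.0² + 3.3²) ≈ 3.9 units.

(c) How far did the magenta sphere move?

3.4

The magenta sphere was near (8.1, 7.6) before and (11.5, 7.5) after, so it travelled √(3.4² + 0.1²) ≈ 3.4 units.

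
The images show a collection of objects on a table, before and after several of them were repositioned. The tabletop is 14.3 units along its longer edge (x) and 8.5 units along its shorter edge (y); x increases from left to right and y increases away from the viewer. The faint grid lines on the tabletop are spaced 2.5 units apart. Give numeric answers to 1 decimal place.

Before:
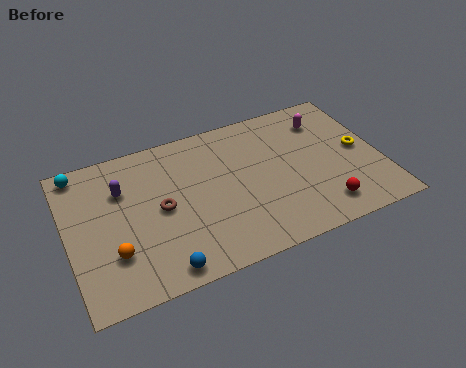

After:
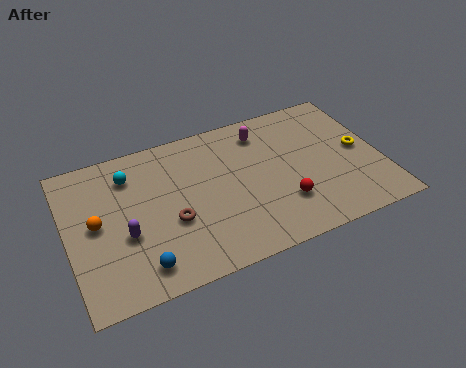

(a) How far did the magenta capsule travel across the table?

2.9

From (12.1, 6.6) to (9.2, 6.9), the magenta capsule covered √(2.9² + 0.3²) ≈ 2.9 units.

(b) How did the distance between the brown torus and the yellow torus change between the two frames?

-0.3

They were about 9.2 units apart before and 8.9 after — 0.3 units closer together.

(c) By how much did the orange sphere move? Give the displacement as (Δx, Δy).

(-0.6, 1.9)

From the two frames, the orange sphere sits at roughly (1.9, 2.5) before and (1.3, 4.4) after.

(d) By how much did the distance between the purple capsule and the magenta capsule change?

-1.9

They were about 9.5 units apart before and 7.6 after — 1.9 units closer together.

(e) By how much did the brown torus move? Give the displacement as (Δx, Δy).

(0.4, -0.9)

From the two frames, the brown torus sits at roughly (4.2, 4.2) before and (4.6, 3.3) after.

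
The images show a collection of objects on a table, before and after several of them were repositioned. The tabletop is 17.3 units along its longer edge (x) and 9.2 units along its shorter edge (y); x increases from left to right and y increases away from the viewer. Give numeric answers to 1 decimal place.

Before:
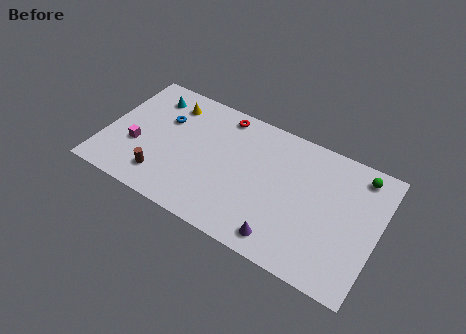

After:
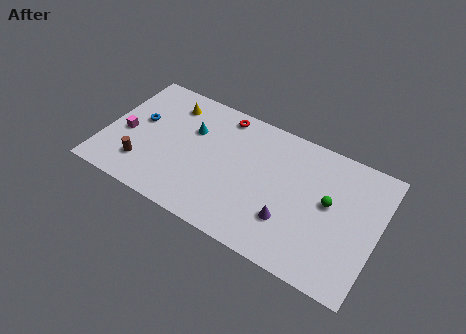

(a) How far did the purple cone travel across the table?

1.4

The purple cone was near (11.8, 1.3) before and (12.0, 2.7) after, so it travelled √(0.2² + 1.4²) ≈ 1.4 units.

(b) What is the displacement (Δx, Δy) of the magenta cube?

(-0.8, 0.6)

The magenta cube was at about (2.1, 3.4) and moved to about (1.3, 4.0).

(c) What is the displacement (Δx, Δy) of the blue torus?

(-1.5, -0.8)

The blue torus started near (3.5, 6.1) and ended near (2.0, 5.3).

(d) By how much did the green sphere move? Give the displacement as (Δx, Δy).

(-1.6, -2.8)

The green sphere started near (15.8, 7.9) and ended near (14.2, 5.1).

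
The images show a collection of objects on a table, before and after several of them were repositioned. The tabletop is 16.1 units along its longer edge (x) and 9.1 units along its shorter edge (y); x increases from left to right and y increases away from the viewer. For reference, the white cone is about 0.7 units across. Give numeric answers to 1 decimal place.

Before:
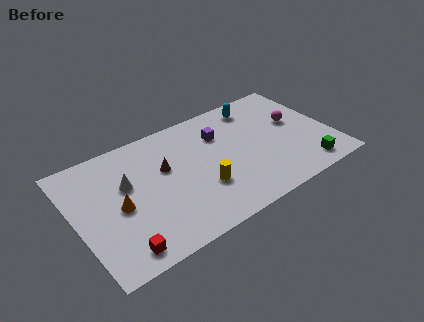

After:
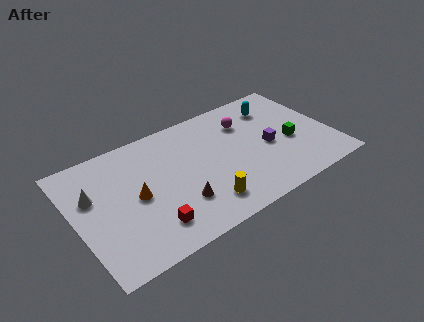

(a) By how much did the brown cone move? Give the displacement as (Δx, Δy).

(0.4, -3.0)

The brown cone was at about (5.7, 5.6) and moved to about (6.1, 2.6).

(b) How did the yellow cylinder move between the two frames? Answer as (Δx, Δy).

(-0.1, -1.2)

From the two frames, the yellow cylinder sits at roughly (7.6, 3.0) before and (7.5, 1.8) after.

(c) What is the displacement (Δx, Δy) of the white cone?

(-2.1, 0.2)

The white cone was at about (3.3, 5.6) and moved to about (1.2, 5.8).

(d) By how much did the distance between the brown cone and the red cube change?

-3.6

The distance was about 5.6 in the first image and 2.0 in the second, so they moved 3.6 units closer together.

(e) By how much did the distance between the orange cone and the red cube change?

-0.5

The distance was about 3.0 in the first image and 2.5 in the second, so they moved 0.5 units closer together.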